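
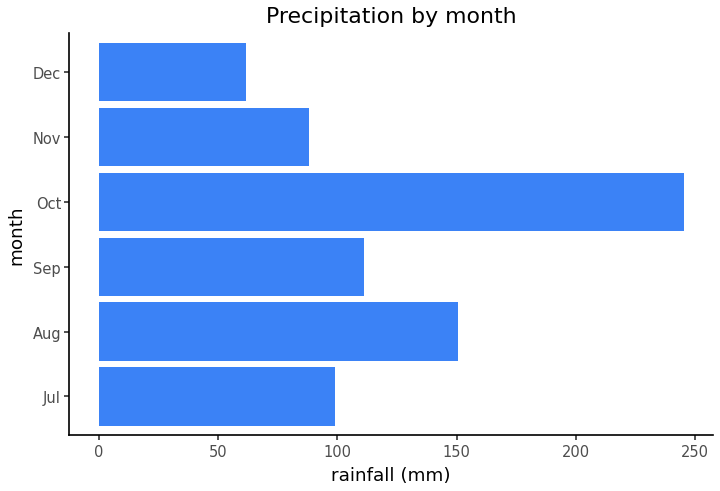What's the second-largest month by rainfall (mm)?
Aug

Top 3: Oct ≈ 250, Aug ≈ 150, Sep ≈ 100.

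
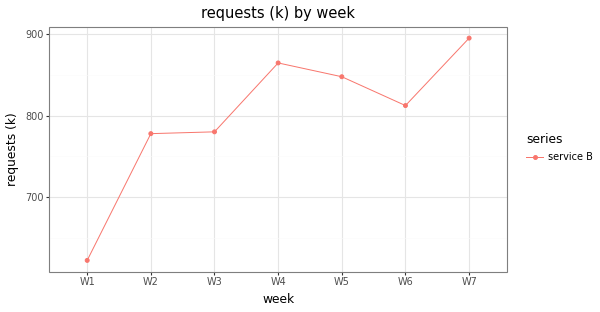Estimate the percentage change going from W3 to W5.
≈ +9.7%

W3 ≈ 775, W5 ≈ 850; (850 − 775) / 775 ≈ +9.7%.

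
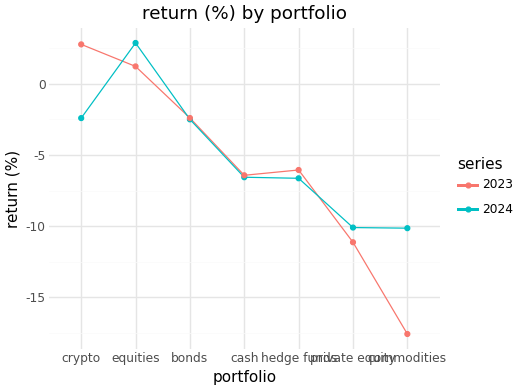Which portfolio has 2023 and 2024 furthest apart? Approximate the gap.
commodities, ≈ 8 %

commodities: 2023 ≈ -18, 2024 ≈ -10 → gap ≈ 8. Next-largest (crypto) is only ≈ 4.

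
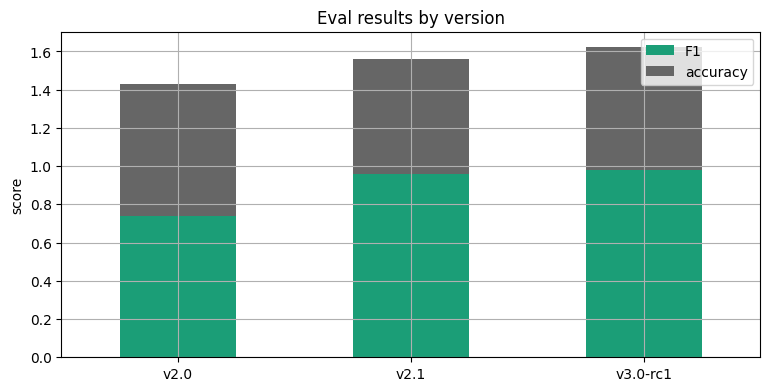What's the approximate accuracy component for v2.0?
accuracy top ≈ 1.4, bottom ≈ 0.8; segment ≈ 0.6.

≈ 0.6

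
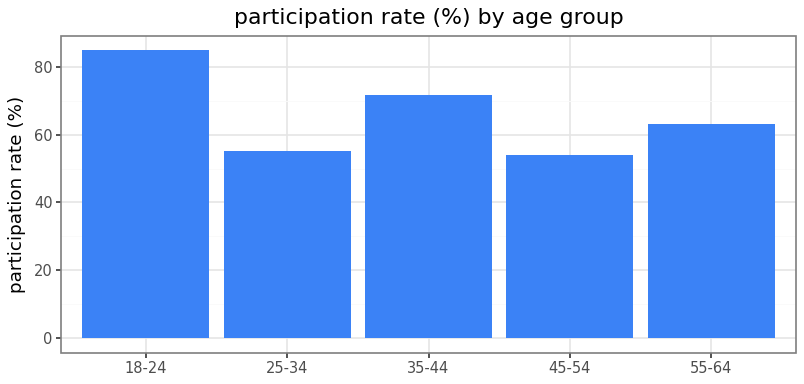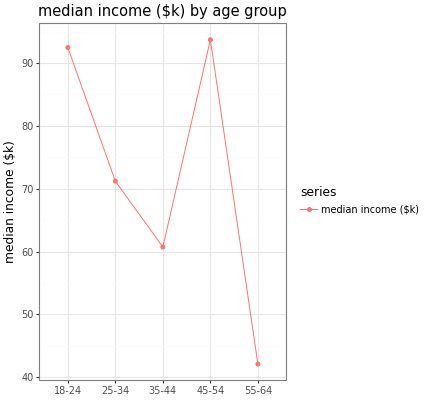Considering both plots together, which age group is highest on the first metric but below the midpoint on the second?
Chart 2 median median income ($k) ≈ 70; below-median age groups: 35-44, 55-64. Among those, 35-44 has the highest participation rate (%) (≈ 70).

35-44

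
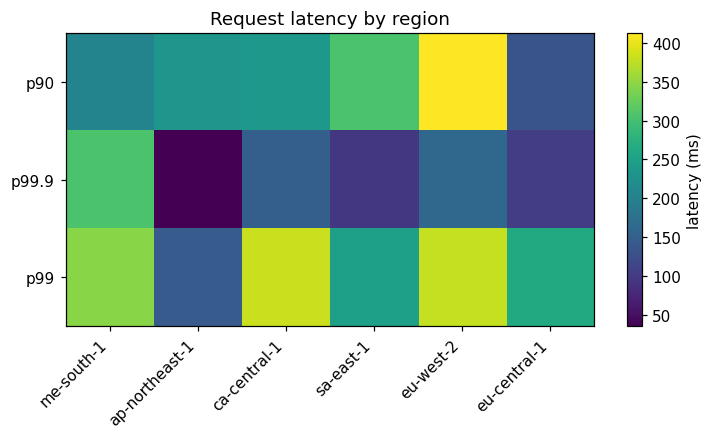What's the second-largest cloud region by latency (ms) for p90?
Top 3 for p90: eu-west-2 ≈ 400, sa-east-1 ≈ 300, ca-central-1 ≈ 250.

sa-east-1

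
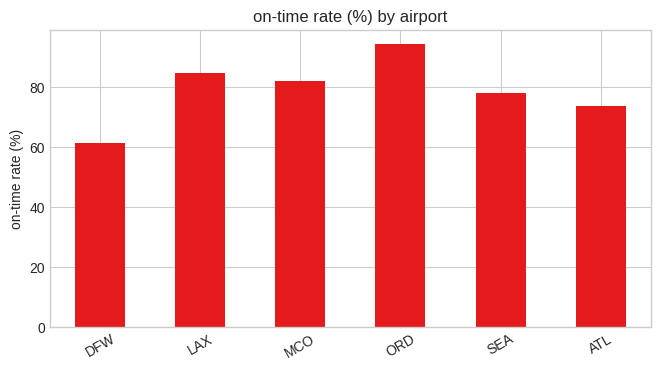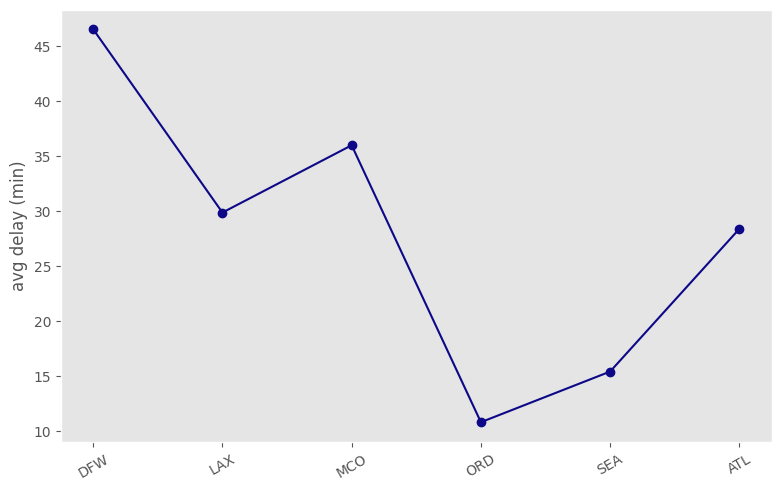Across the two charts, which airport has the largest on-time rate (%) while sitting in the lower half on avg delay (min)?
ORD

Chart 2 median avg delay (min) ≈ 30; below-median airports: ORD, SEA, ATL. Among those, ORD has the highest on-time rate (%) (≈ 90).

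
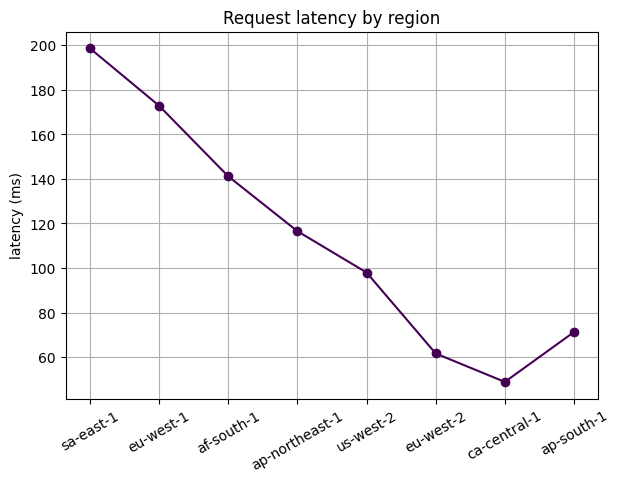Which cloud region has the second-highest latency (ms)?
Top 3: sa-east-1 ≈ 200, eu-west-1 ≈ 180, af-south-1 ≈ 140.

eu-west-1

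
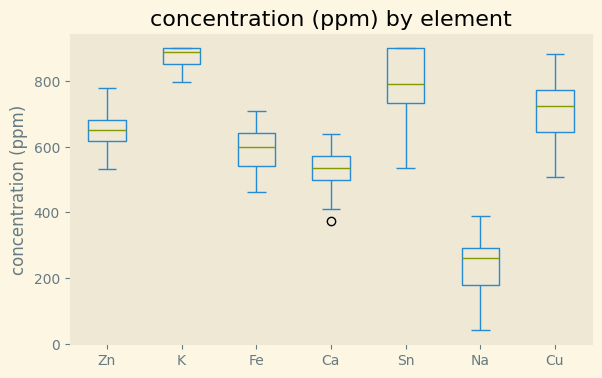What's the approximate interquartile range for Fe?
Q3 ≈ 600, Q1 ≈ 500; IQR ≈ 100.

≈ 100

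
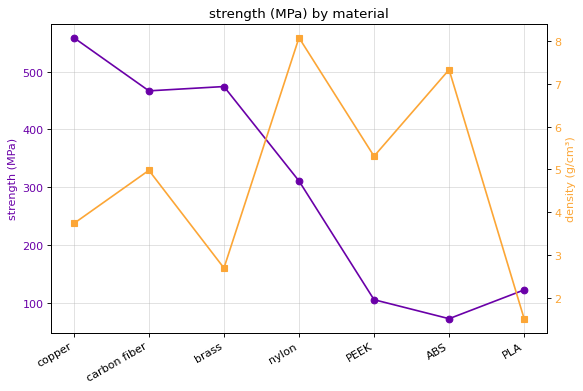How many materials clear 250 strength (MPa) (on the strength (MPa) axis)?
Above 250: copper, carbon fiber, brass, nylon.

4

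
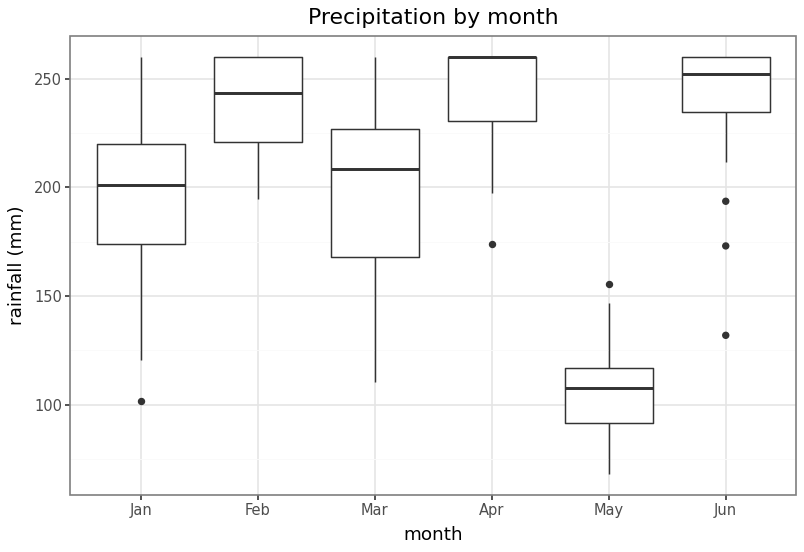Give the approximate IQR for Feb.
≈ 40

Q3 ≈ 260, Q1 ≈ 220; IQR ≈ 40.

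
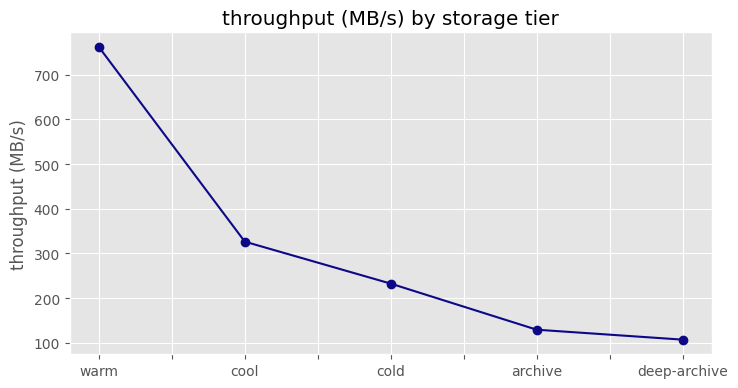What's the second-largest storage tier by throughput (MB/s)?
cool

Top 3: warm ≈ 800, cool ≈ 300, cold ≈ 200.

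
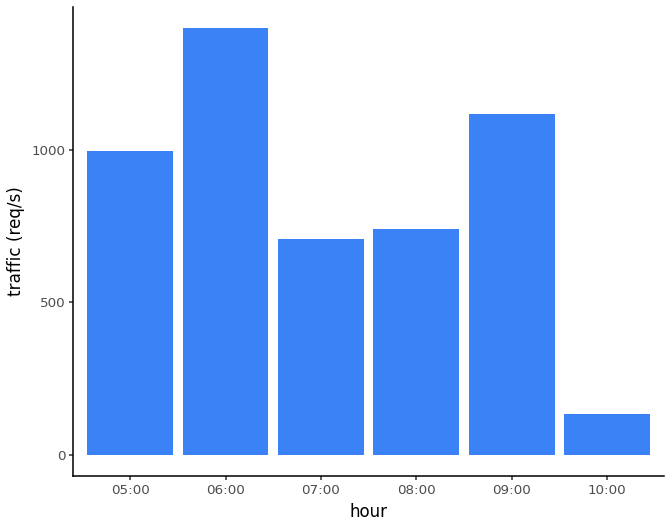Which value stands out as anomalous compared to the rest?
10:00

10:00 ≈ 200; the rest sit between ≈ 800 and ≈ 1400.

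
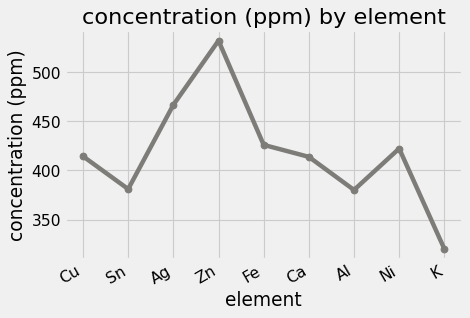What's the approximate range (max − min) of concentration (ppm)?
Max Zn ≈ 540, min K ≈ 320; range ≈ 220.

≈ 220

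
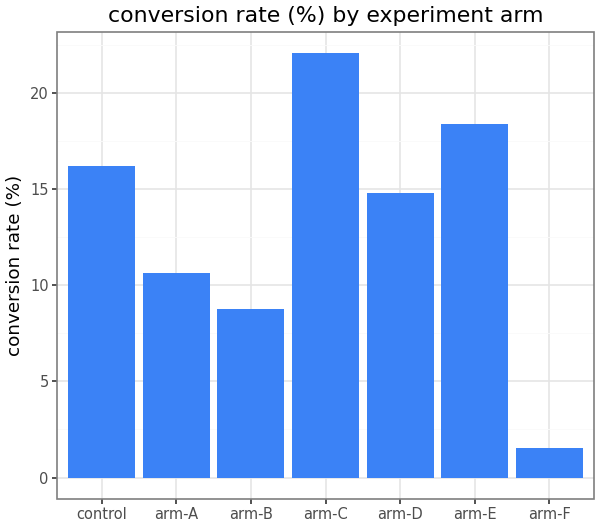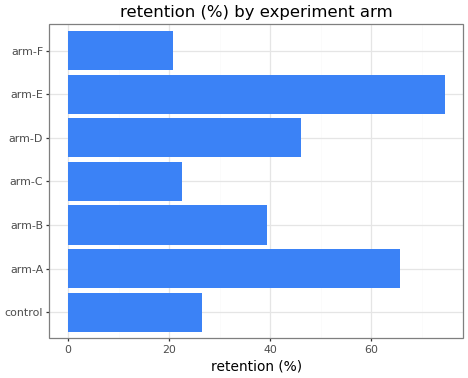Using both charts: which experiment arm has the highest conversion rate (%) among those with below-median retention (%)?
arm-C

Chart 2 median retention (%) ≈ 40; below-median experiment arms: control, arm-C, arm-F. Among those, arm-C has the highest conversion rate (%) (≈ 20).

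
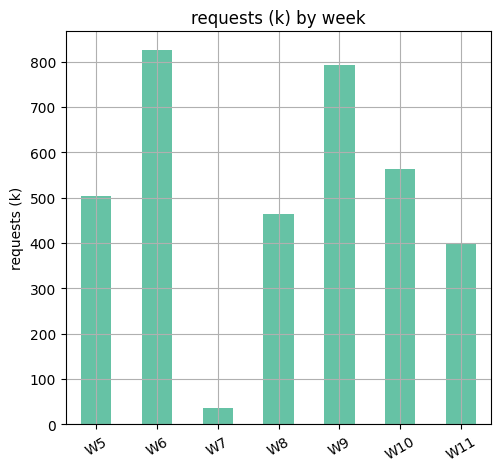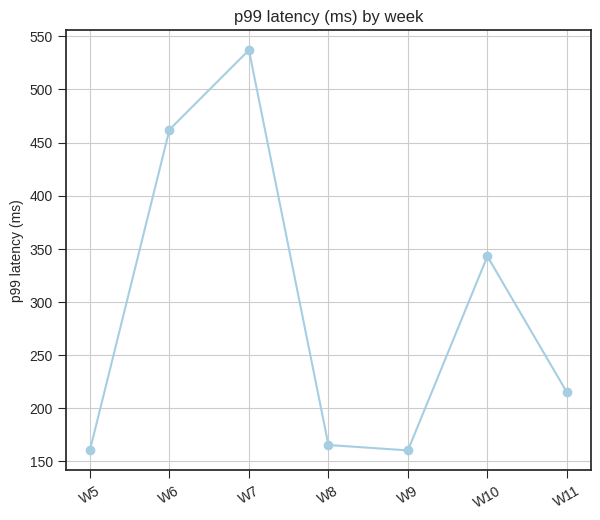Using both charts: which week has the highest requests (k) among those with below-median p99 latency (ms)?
W9

Chart 2 median p99 latency (ms) ≈ 200; below-median weeks: W5, W8, W9. Among those, W9 has the highest requests (k) (≈ 800).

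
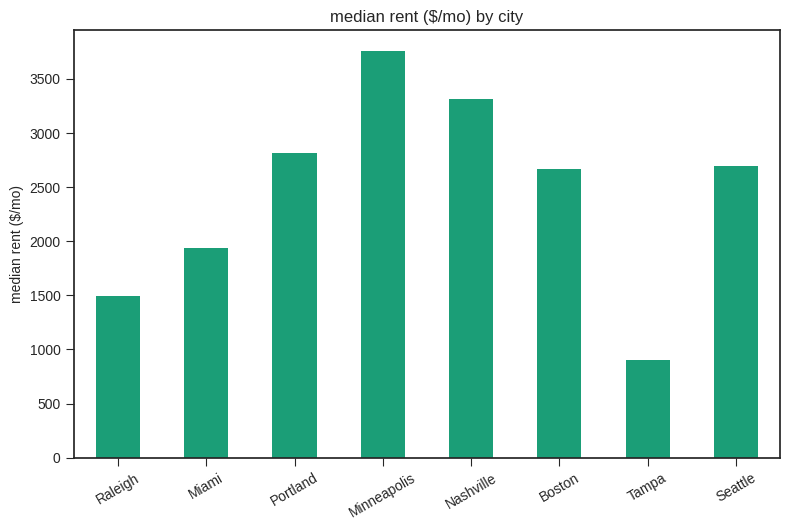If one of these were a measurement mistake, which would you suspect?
Tampa ≈ 1000; the rest sit between ≈ 1500 and ≈ 4000.

Tampa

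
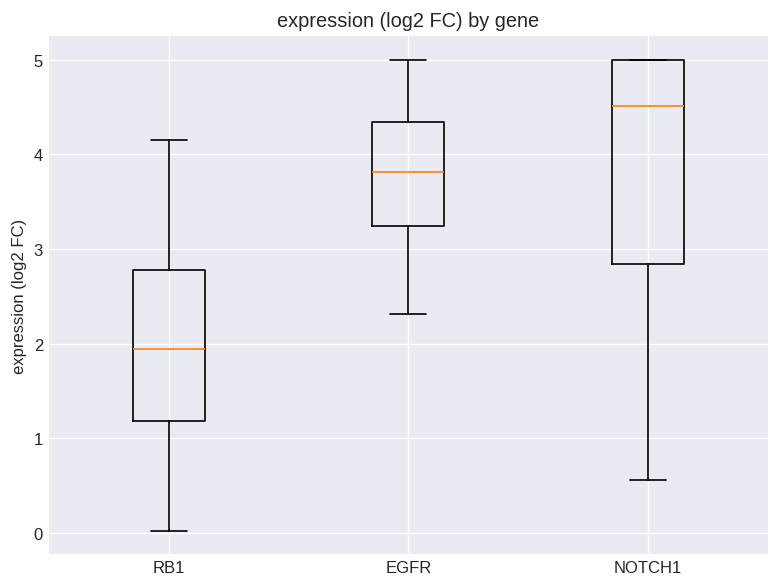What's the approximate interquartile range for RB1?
Q3 ≈ 2.8, Q1 ≈ 1.2; IQR ≈ 1.6.

≈ 1.6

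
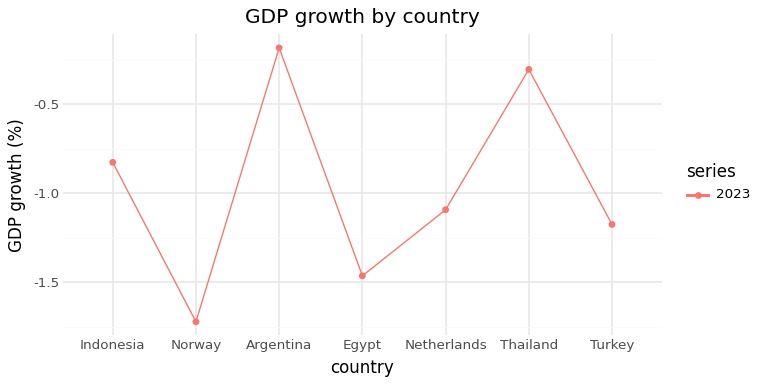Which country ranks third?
Top 4: Argentina ≈ -0.2, Thailand ≈ -0.4, Indonesia ≈ -0.8, Netherlands ≈ -1.0.

Indonesia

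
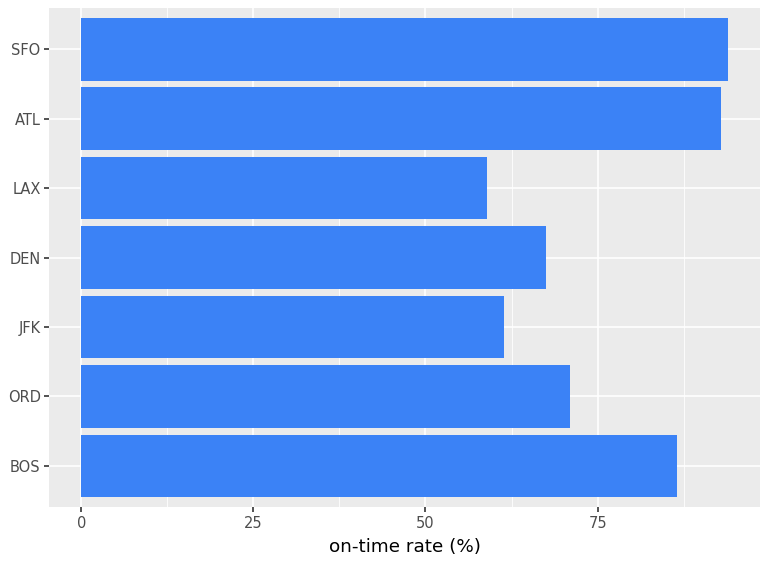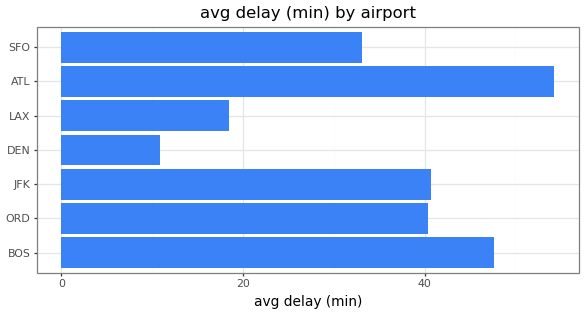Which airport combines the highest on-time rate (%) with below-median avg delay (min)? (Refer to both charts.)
Chart 2 median avg delay (min) ≈ 40; below-median airports: DEN, LAX, SFO. Among those, SFO has the highest on-time rate (%) (≈ 90).

SFO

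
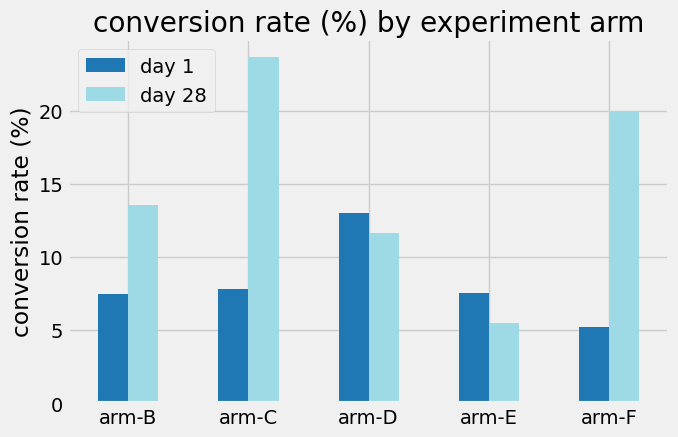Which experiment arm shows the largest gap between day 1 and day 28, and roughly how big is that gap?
arm-C, ≈ 16 %

arm-C: day 1 ≈ 8, day 28 ≈ 24 → gap ≈ 16. Next-largest (arm-F) is only ≈ 14.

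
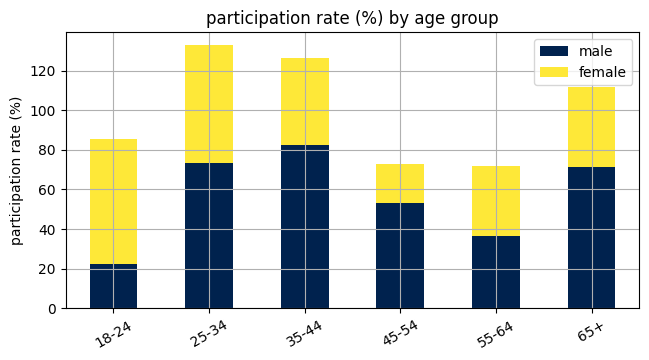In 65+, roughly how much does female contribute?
≈ 40

female top ≈ 120, bottom ≈ 80; segment ≈ 40.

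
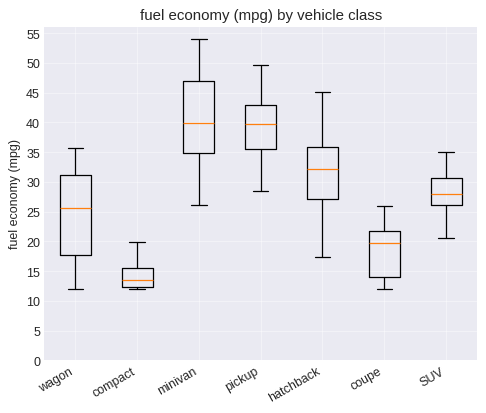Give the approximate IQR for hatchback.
≈ 10

Q3 ≈ 35, Q1 ≈ 25; IQR ≈ 10.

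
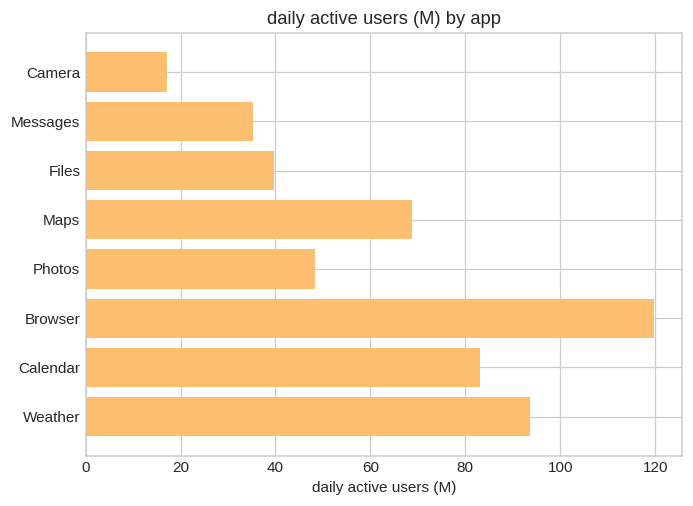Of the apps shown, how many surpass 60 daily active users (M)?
4

Above 60: Maps, Browser, Calendar, Weather.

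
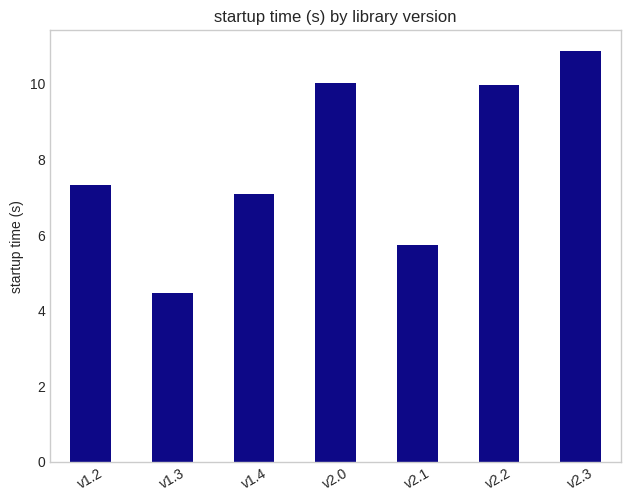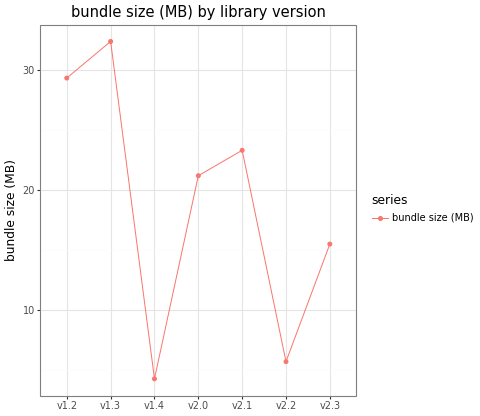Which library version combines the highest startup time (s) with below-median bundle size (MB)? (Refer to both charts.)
Chart 2 median bundle size (MB) ≈ 20; below-median library versions: v1.4, v2.2, v2.3. Among those, v2.3 has the highest startup time (s) (≈ 11).

v2.3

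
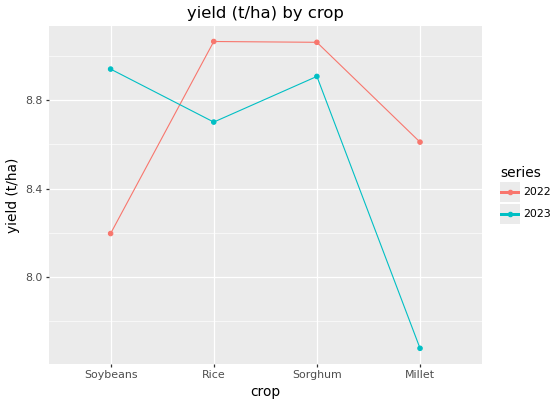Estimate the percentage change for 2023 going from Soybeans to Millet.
Soybeans ≈ 9.0, Millet ≈ 7.6; (7.6 − 9.0) / 9.0 ≈ -15.6%.

≈ -15.6%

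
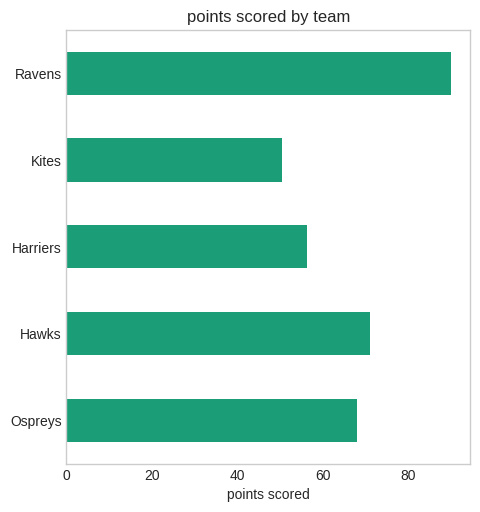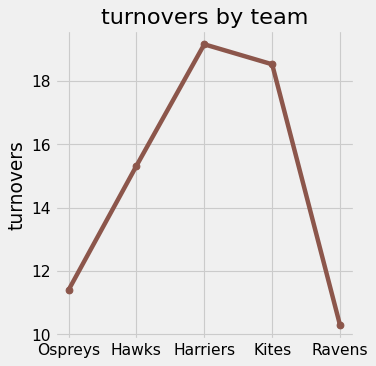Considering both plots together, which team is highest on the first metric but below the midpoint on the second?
Chart 2 median turnovers ≈ 16; below-median teams: Ospreys, Ravens. Among those, Ravens has the highest points scored (≈ 90).

Ravens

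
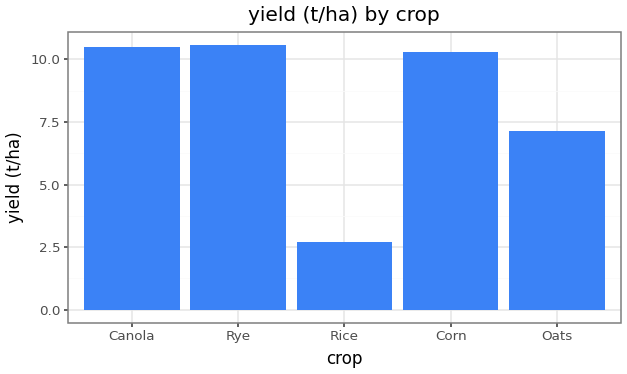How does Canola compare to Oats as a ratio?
Canola ≈ 10, Oats ≈ 7; 10/7 ≈ 1.43.

≈ 1.43×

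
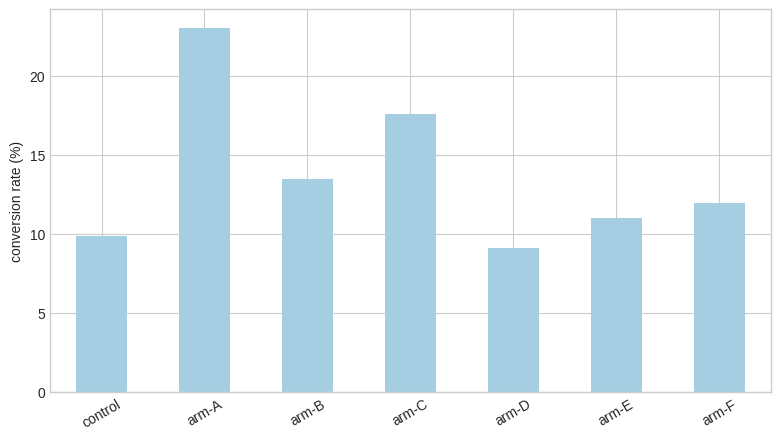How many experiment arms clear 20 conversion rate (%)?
1

Above 20: arm-A.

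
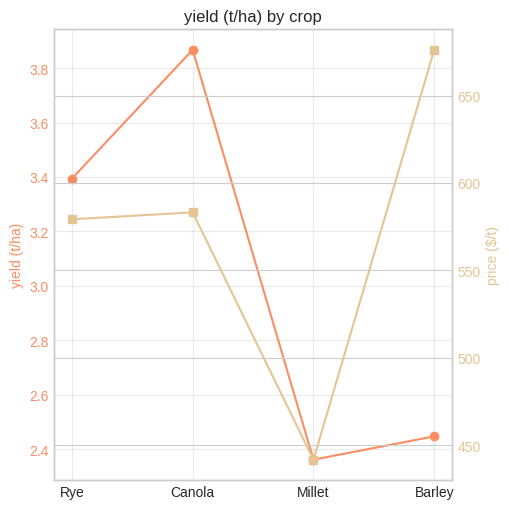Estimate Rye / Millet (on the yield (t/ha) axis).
Rye ≈ 3.4, Millet ≈ 2.4; 3.4/2.4 ≈ 1.42.

≈ 1.42×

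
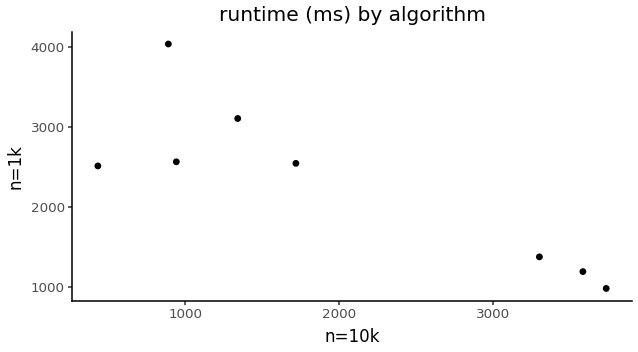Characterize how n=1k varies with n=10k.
negative, strong

Points are negatively correlated; strong (|r| ≈ 0.9).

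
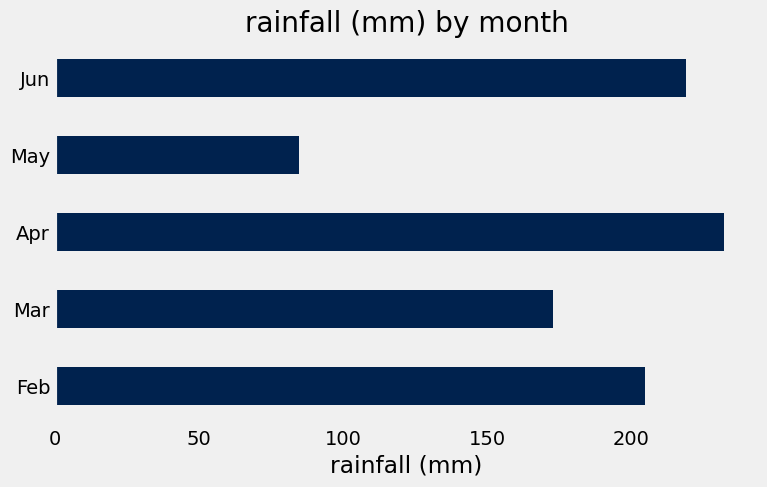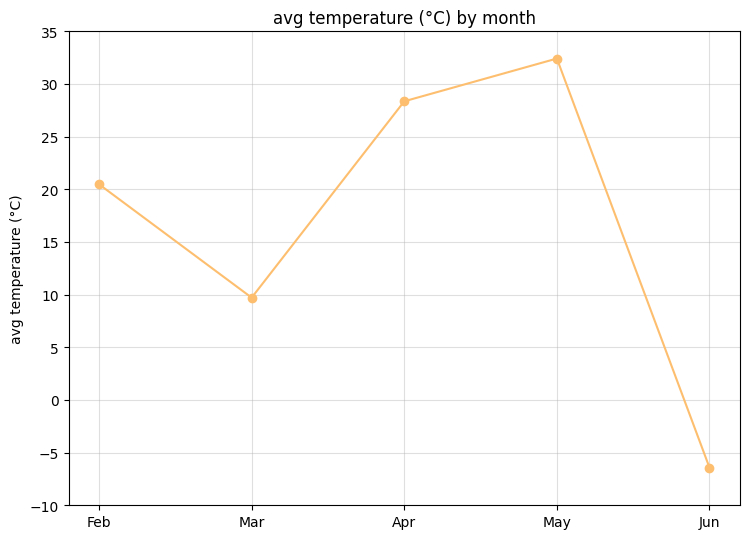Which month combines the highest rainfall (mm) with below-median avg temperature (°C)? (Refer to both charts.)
Chart 2 median avg temperature (°C) ≈ 20; below-median months: Mar, Jun. Among those, Jun has the highest rainfall (mm) (≈ 225).

Jun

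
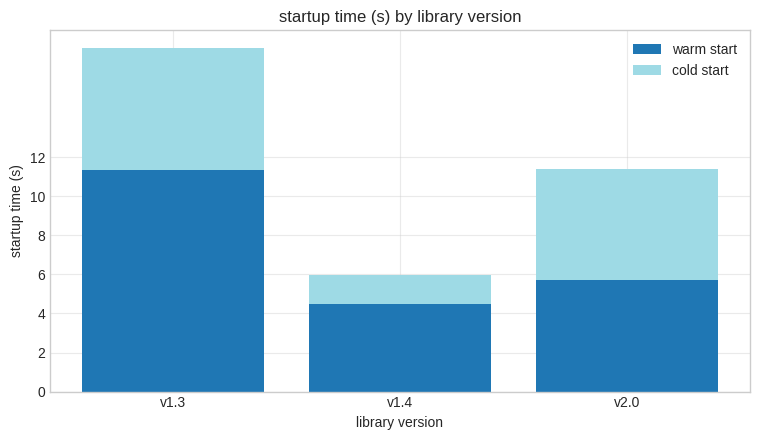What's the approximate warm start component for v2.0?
warm start top ≈ 6, bottom ≈ 0; segment ≈ 6.

≈ 6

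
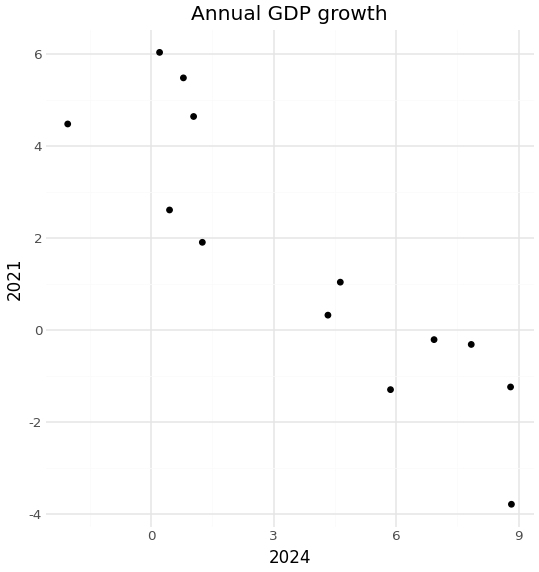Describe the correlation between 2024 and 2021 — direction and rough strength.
Points are negatively correlated; strong (|r| ≈ 0.9).

negative, strong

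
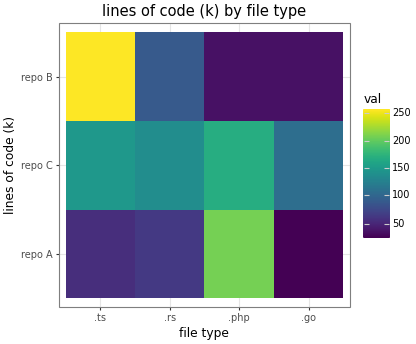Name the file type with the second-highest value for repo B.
Top 3 for repo B: .ts ≈ 260, .rs ≈ 80, .go ≈ 40.

.rs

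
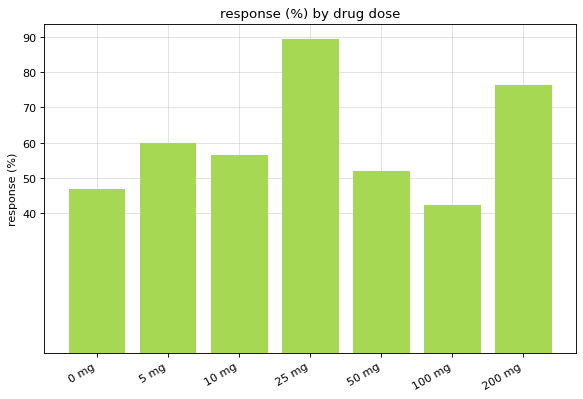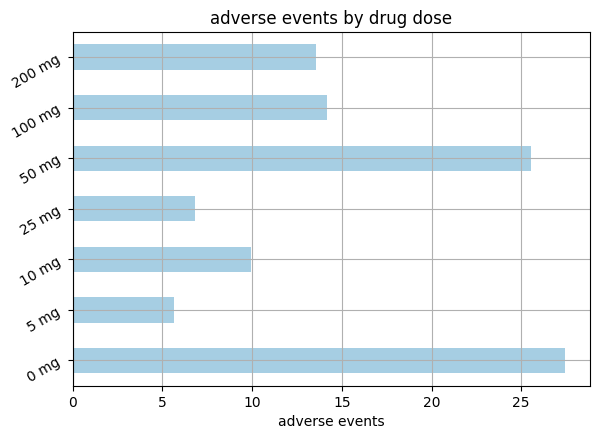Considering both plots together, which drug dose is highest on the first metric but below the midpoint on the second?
25 mg

Chart 2 median adverse events ≈ 15; below-median drug doses: 5 mg, 10 mg, 25 mg. Among those, 25 mg has the highest response (%) (≈ 90).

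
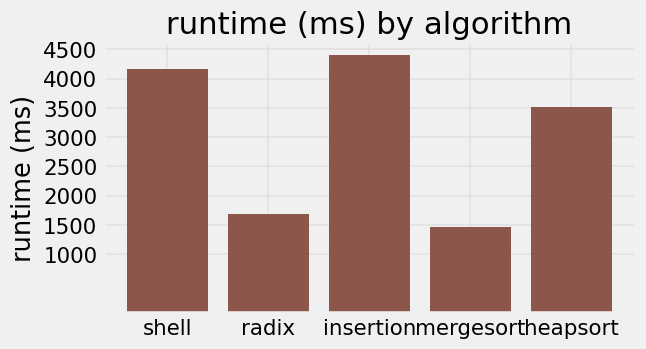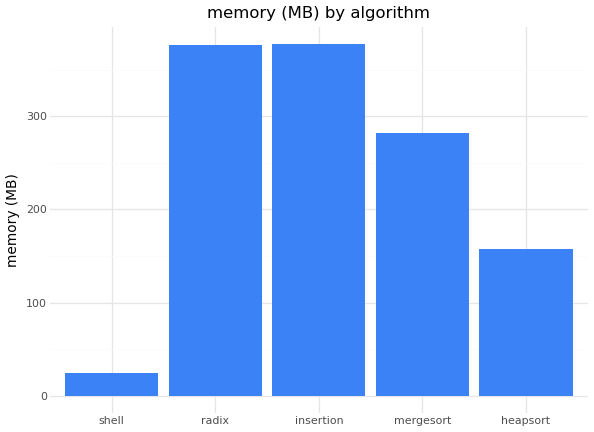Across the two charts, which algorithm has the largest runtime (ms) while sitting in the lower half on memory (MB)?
shell

Chart 2 median memory (MB) ≈ 300; below-median algorithms: shell, heapsort. Among those, shell has the highest runtime (ms) (≈ 4000).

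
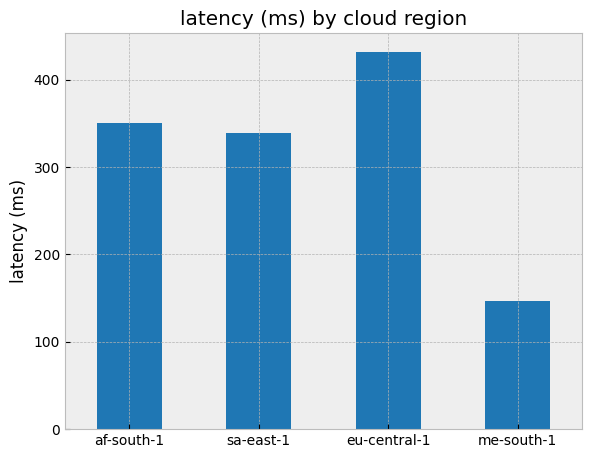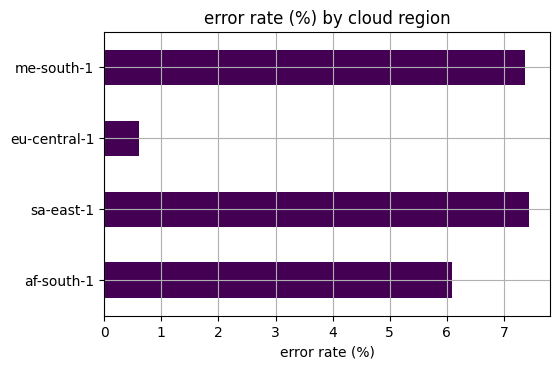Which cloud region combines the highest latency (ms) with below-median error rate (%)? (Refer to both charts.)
Chart 2 median error rate (%) ≈ 7; below-median cloud regions: af-south-1, eu-central-1. Among those, eu-central-1 has the highest latency (ms) (≈ 450).

eu-central-1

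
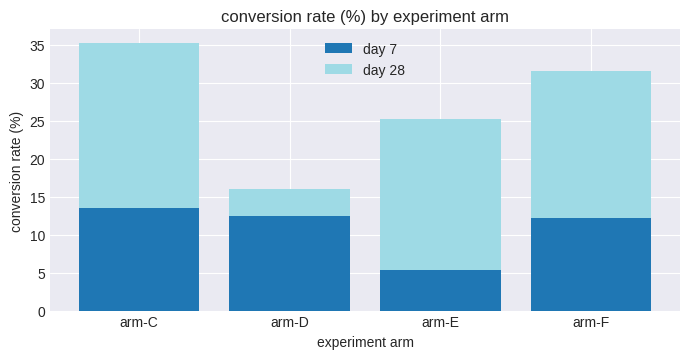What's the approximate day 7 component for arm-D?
day 7 top ≈ 10, bottom ≈ 0; segment ≈ 10.

≈ 10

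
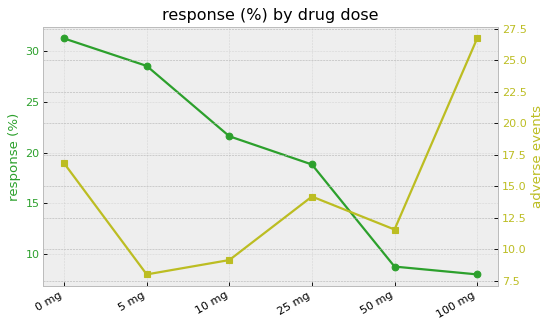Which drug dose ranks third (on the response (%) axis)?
10 mg

Top 4 (on the response (%) axis): 0 mg ≈ 32, 5 mg ≈ 28, 10 mg ≈ 22, 25 mg ≈ 18.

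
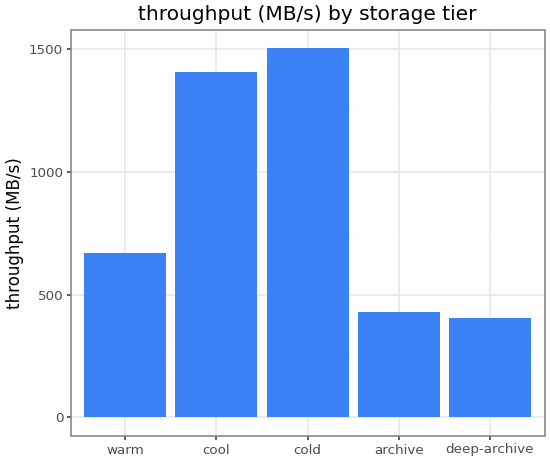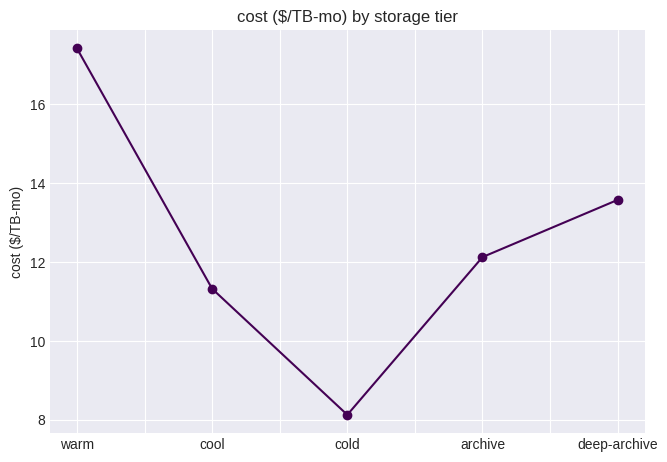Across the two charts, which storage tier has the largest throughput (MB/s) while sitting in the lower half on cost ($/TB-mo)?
Chart 2 median cost ($/TB-mo) ≈ 12; below-median storage tiers: cool, cold. Among those, cold has the highest throughput (MB/s) (≈ 1600).

cold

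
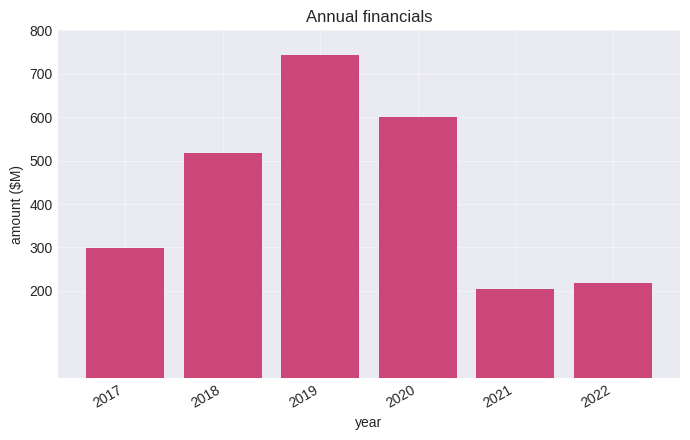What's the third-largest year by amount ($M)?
Top 4: 2019 ≈ 700, 2020 ≈ 600, 2018 ≈ 500, 2017 ≈ 300.

2018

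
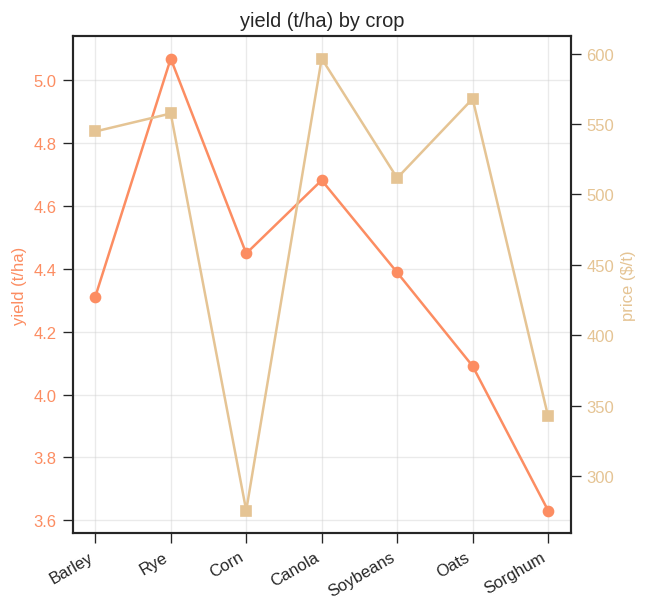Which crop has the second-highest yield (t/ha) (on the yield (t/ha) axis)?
Canola

Top 3 (on the yield (t/ha) axis): Rye ≈ 5.0, Canola ≈ 4.6, Corn ≈ 4.4.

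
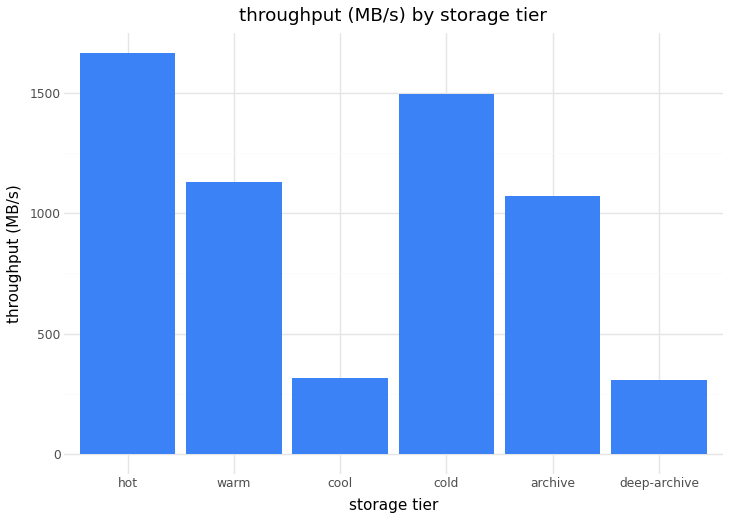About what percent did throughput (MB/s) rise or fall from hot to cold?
hot ≈ 1600, cold ≈ 1400; (1400 − 1600) / 1600 ≈ -12.5%.

≈ -12.5%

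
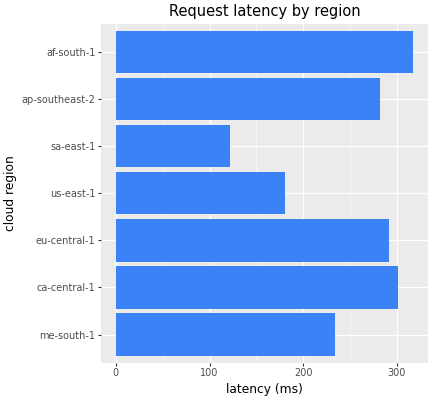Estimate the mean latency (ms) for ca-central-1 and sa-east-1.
(300 + 100) / 2 ≈ 200.

≈ 200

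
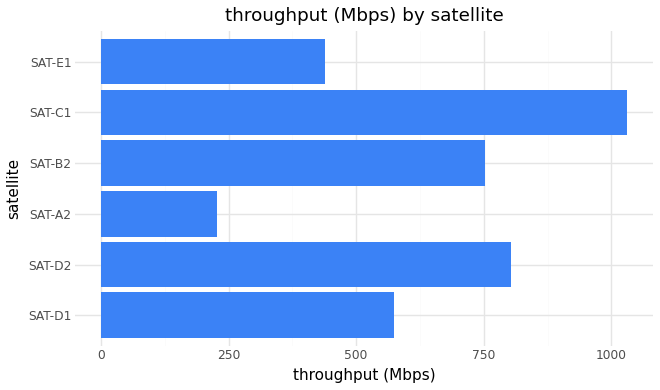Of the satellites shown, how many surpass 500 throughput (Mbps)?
Above 500: SAT-D1, SAT-D2, SAT-B2, SAT-C1.

4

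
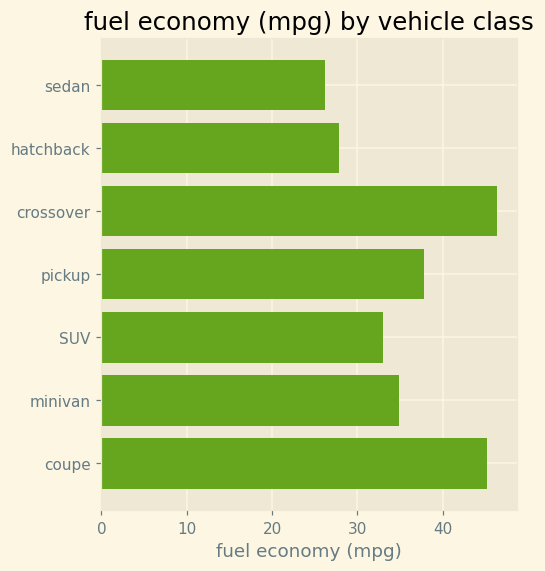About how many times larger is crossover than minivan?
≈ 1.29×

crossover ≈ 45, minivan ≈ 35; 45/35 ≈ 1.29.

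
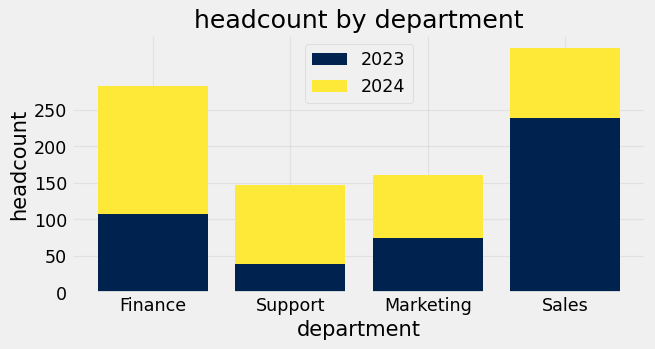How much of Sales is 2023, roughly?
≈ 250

2023 top ≈ 250, bottom ≈ 0; segment ≈ 250.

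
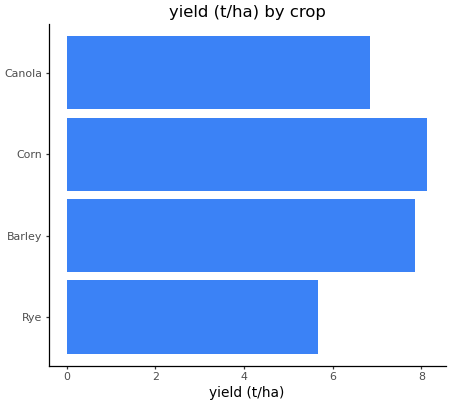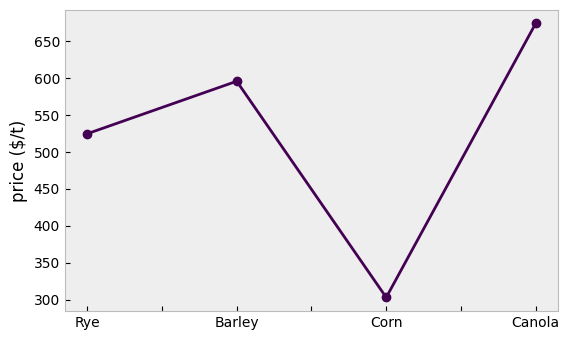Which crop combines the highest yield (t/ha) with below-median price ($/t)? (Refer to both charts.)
Chart 2 median price ($/t) ≈ 600; below-median crops: Rye, Corn. Among those, Corn has the highest yield (t/ha) (≈ 8).

Corn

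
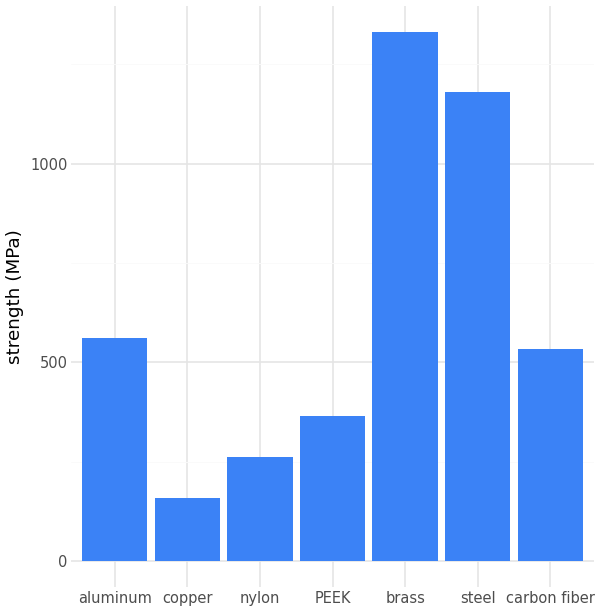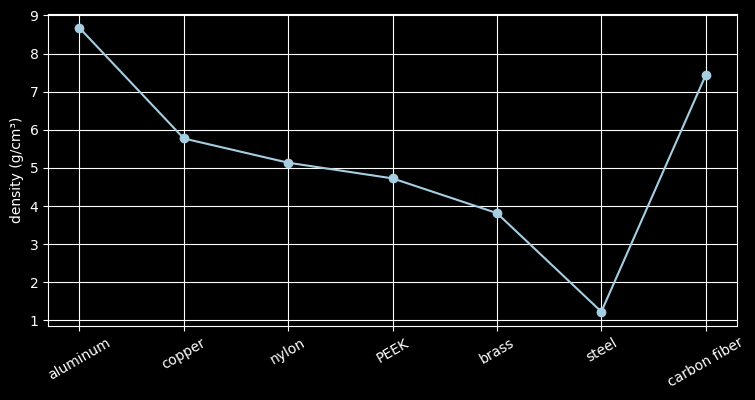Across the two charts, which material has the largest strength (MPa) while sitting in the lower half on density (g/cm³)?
brass

Chart 2 median density (g/cm³) ≈ 5; below-median materials: PEEK, brass, steel. Among those, brass has the highest strength (MPa) (≈ 1400).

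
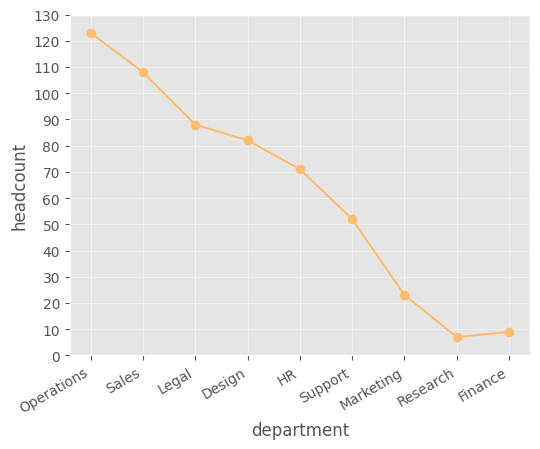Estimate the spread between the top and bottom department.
Max Operations ≈ 120, min Research ≈ 10; range ≈ 110.

≈ 110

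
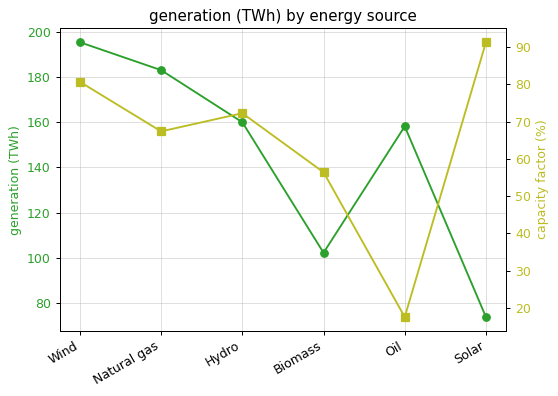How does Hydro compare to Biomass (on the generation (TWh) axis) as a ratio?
Hydro ≈ 160, Biomass ≈ 100; 160/100 ≈ 1.6.

≈ 1.6×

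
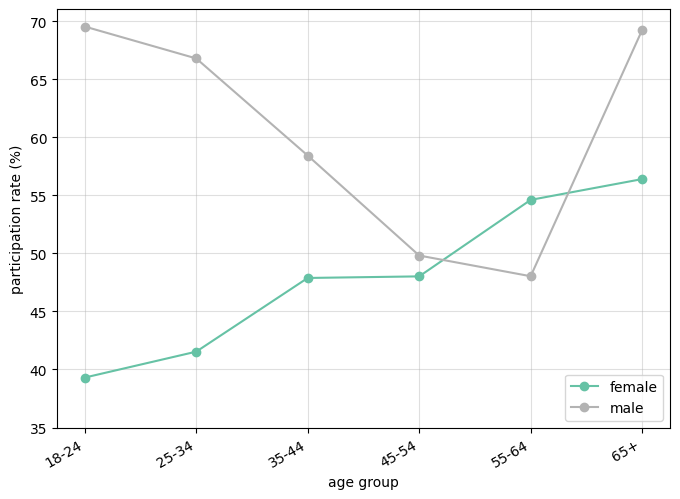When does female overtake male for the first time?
45-54: female ≈ 50 vs male ≈ 50 (not yet); 55-64: female ≈ 55 vs male ≈ 50 (first crossover).

55-64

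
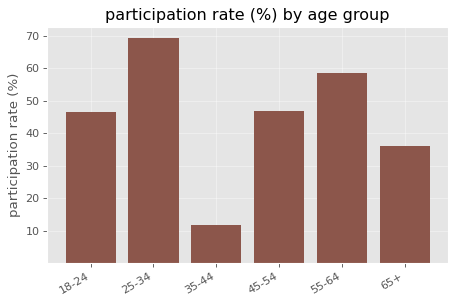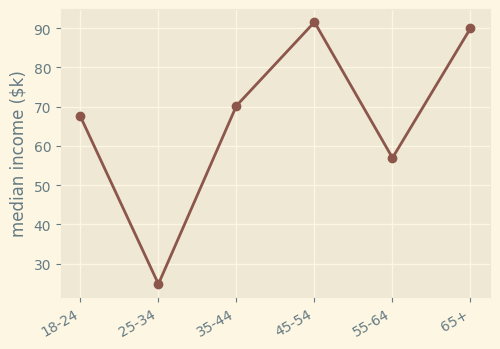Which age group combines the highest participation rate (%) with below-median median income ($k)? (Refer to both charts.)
Chart 2 median median income ($k) ≈ 70; below-median age groups: 18-24, 25-34, 55-64. Among those, 25-34 has the highest participation rate (%) (≈ 70).

25-34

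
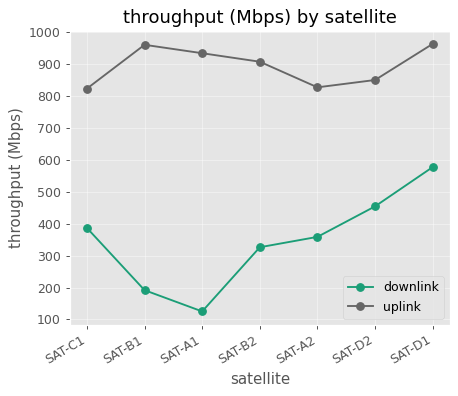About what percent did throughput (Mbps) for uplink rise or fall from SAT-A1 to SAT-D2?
≈ -11.1%

SAT-A1 ≈ 900, SAT-D2 ≈ 800; (800 − 900) / 900 ≈ -11.1%.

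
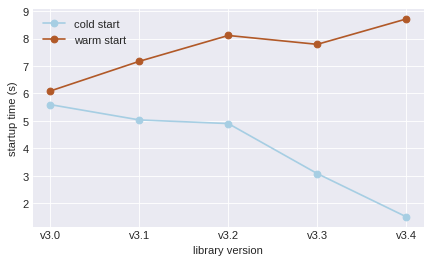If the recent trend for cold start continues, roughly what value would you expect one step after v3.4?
≈ 0.5

Last three: 5, 3, 2 → slope ≈ -1.5/step → next ≈ 0.5.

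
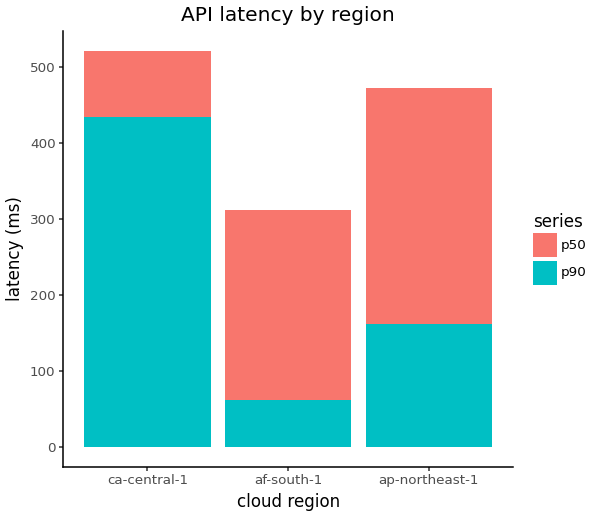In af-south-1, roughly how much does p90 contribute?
≈ 50

p90 top ≈ 50, bottom ≈ 0; segment ≈ 50.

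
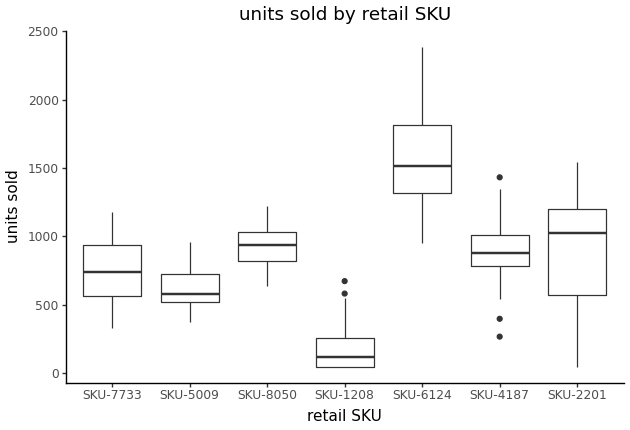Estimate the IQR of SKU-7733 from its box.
Q3 ≈ 1000, Q1 ≈ 600; IQR ≈ 400.

≈ 400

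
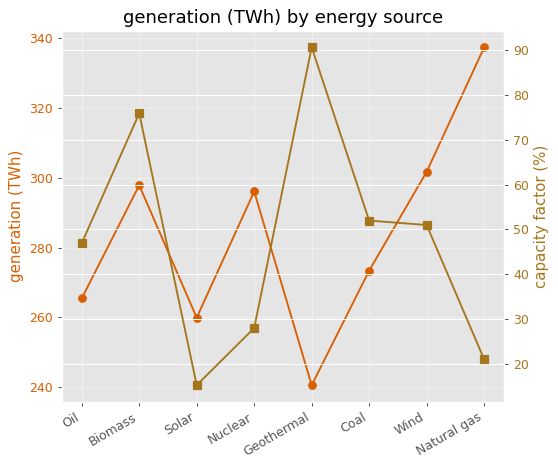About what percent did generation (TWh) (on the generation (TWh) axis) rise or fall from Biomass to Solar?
Biomass ≈ 300, Solar ≈ 260; (260 − 300) / 300 ≈ -13.3%.

≈ -13.3%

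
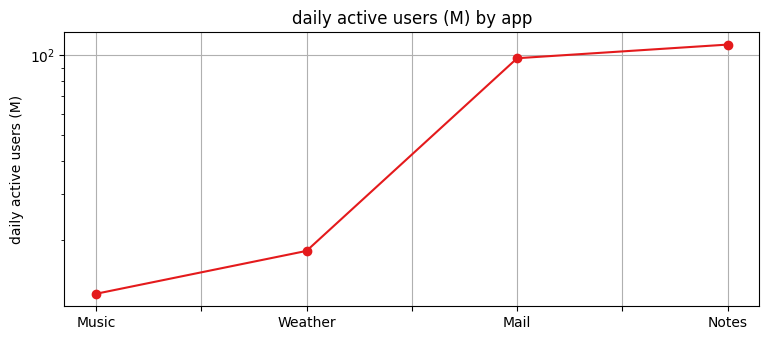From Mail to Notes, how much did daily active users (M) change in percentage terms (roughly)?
≈ +10%

Mail ≈ 100, Notes ≈ 110; (110 − 100) / 100 ≈ +10%.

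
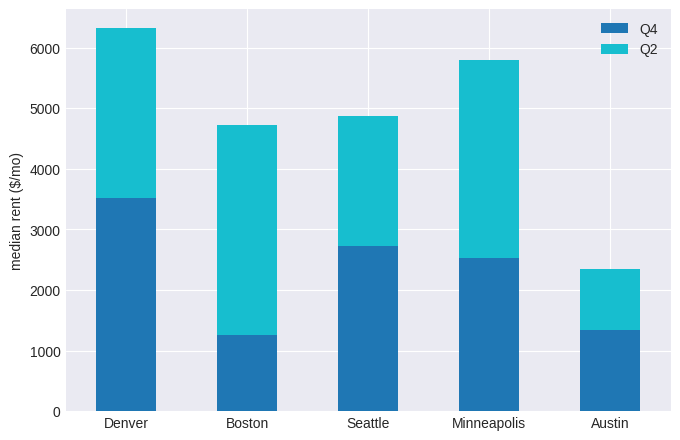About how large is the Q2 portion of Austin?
≈ 1000

Q2 top ≈ 2000, bottom ≈ 1000; segment ≈ 1000.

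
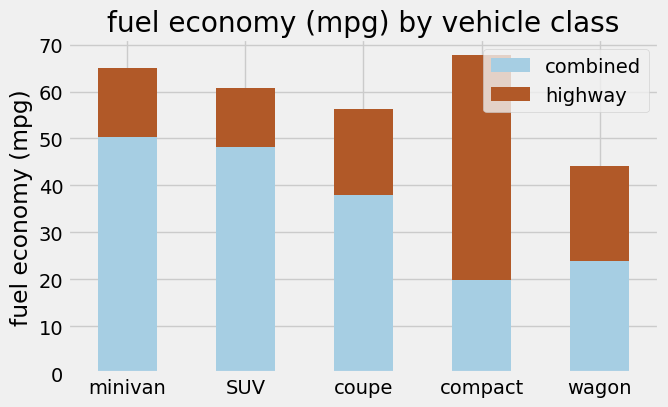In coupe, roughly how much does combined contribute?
≈ 40

combined top ≈ 40, bottom ≈ 0; segment ≈ 40.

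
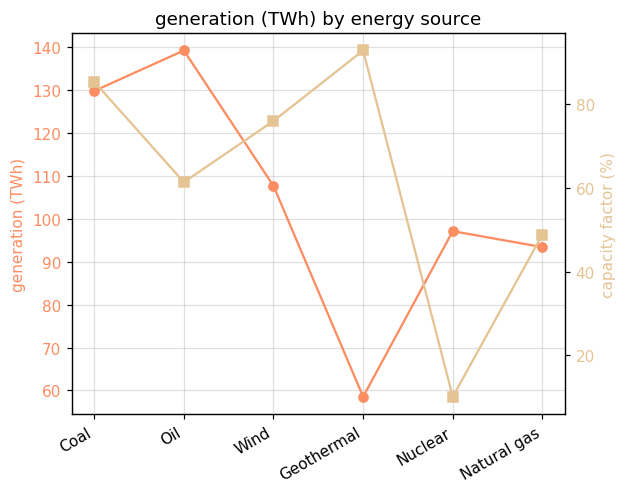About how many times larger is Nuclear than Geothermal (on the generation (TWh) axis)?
Nuclear ≈ 100, Geothermal ≈ 60; 100/60 ≈ 1.67.

≈ 1.67×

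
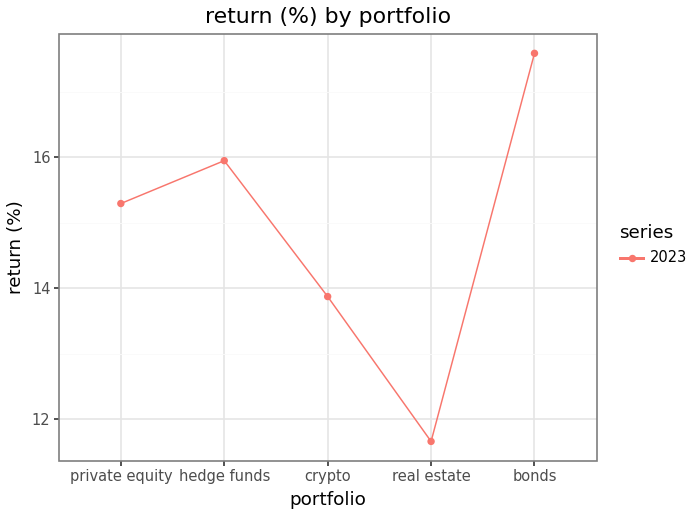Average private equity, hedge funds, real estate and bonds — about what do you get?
≈ 15.12

(15.5 + 16.0 + 11.5 + 17.5) / 4 ≈ 15.12.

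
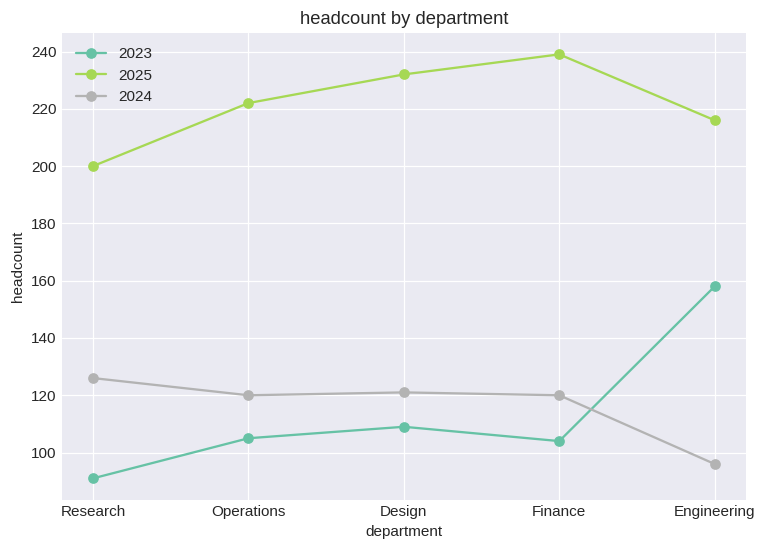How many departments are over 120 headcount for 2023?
1

Above 120: Engineering.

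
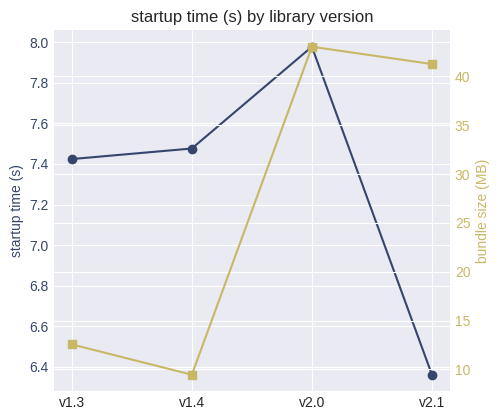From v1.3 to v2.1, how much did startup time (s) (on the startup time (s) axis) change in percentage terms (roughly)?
≈ -13.5%

v1.3 ≈ 7.4, v2.1 ≈ 6.4; (6.4 − 7.4) / 7.4 ≈ -13.5%.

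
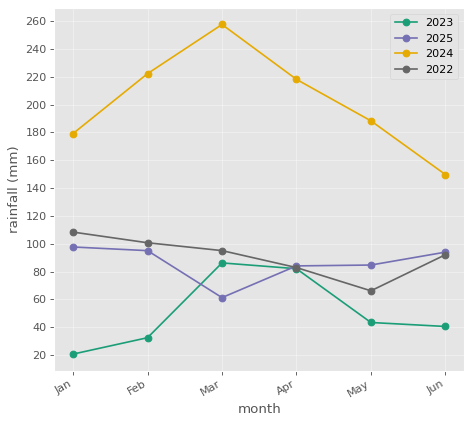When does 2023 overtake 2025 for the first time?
Mar

Feb: 2023 ≈ 40 vs 2025 ≈ 100 (not yet); Mar: 2023 ≈ 80 vs 2025 ≈ 60 (first crossover).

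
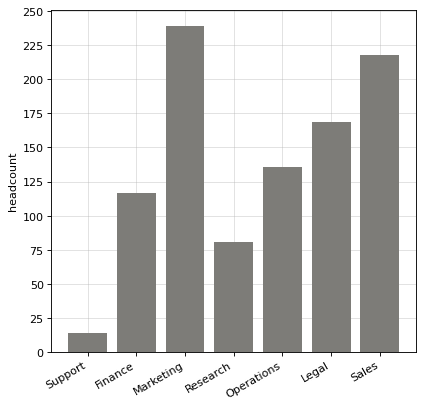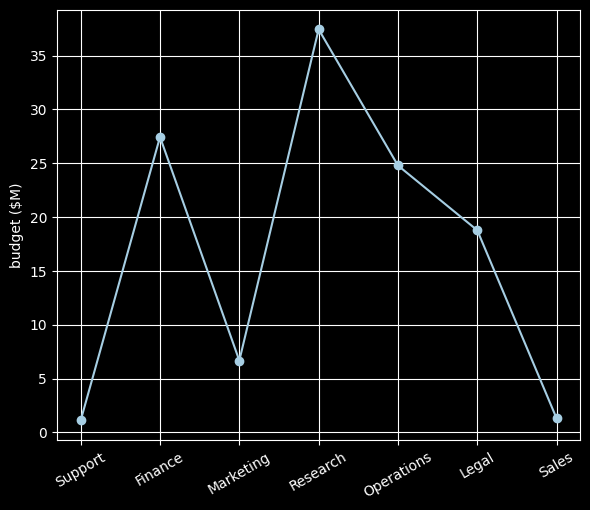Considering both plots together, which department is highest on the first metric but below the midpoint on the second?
Marketing

Chart 2 median budget ($M) ≈ 20; below-median departments: Support, Marketing, Sales. Among those, Marketing has the highest headcount (≈ 250).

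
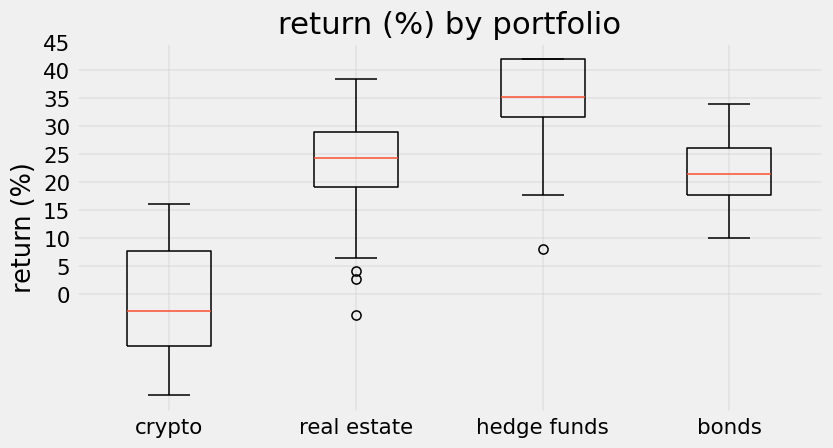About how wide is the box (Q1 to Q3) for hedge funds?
Q3 ≈ 40, Q1 ≈ 30; IQR ≈ 10.

≈ 10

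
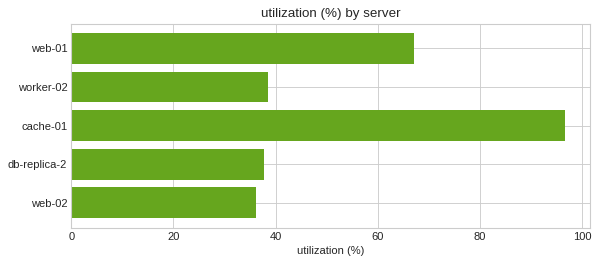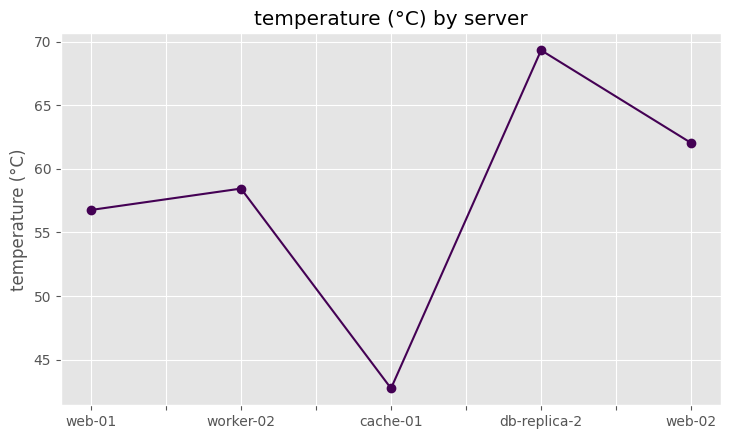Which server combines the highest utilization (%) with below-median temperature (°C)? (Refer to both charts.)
cache-01

Chart 2 median temperature (°C) ≈ 60; below-median servers: web-01, cache-01. Among those, cache-01 has the highest utilization (%) (≈ 100).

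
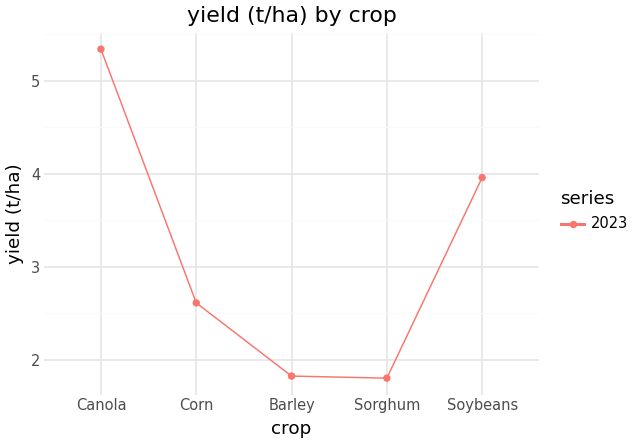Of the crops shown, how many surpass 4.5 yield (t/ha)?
Above 4.5: Canola.

1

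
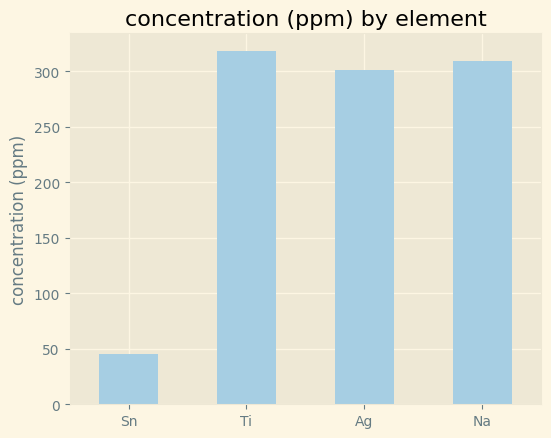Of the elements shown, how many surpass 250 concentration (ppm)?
Above 250: Ti, Ag, Na.

3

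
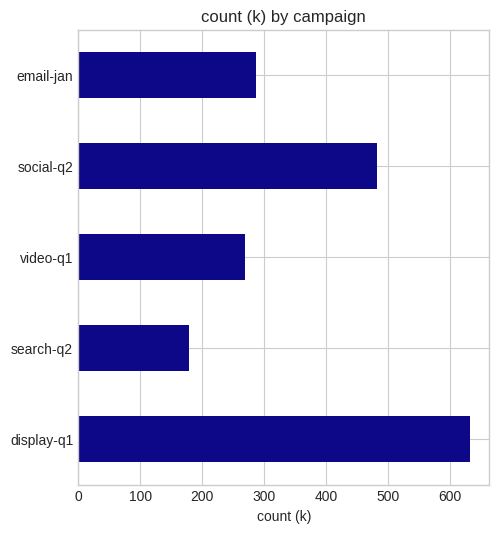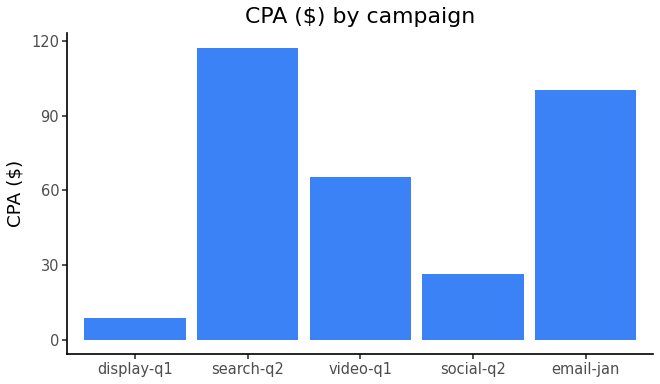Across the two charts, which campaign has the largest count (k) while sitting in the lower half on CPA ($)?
display-q1

Chart 2 median CPA ($) ≈ 60; below-median campaigns: display-q1, social-q2. Among those, display-q1 has the highest count (k) (≈ 600).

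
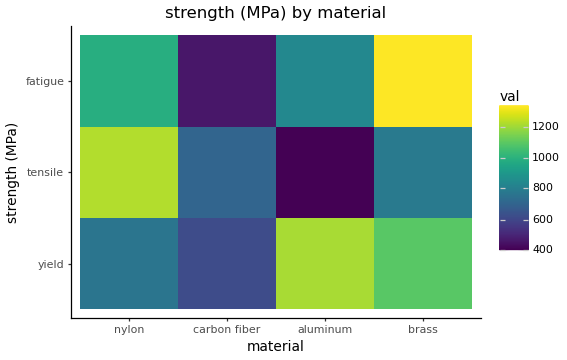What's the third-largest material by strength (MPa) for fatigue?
aluminum

Top 4 for fatigue: brass ≈ 1300, nylon ≈ 1000, aluminum ≈ 800, carbon fiber ≈ 500.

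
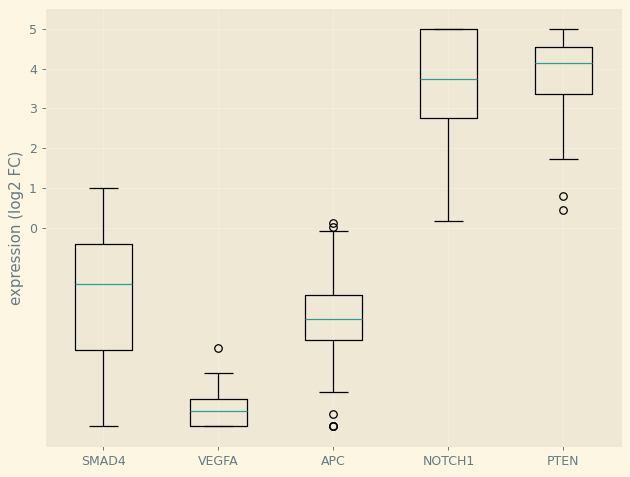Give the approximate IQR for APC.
Q3 ≈ -2, Q1 ≈ -3; IQR ≈ 1.

≈ 1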